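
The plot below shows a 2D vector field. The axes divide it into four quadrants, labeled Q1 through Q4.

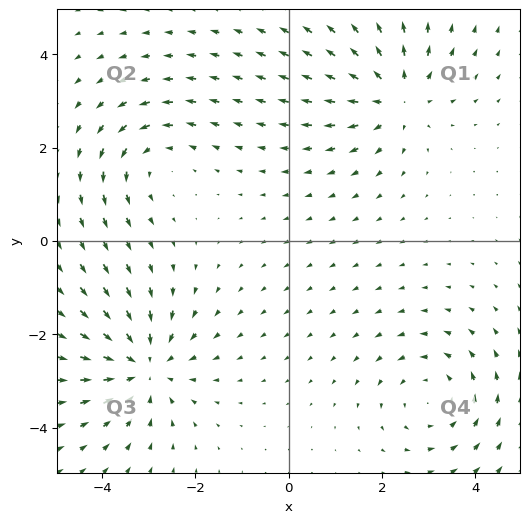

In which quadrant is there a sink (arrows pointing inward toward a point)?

Q3

The sink sits at approximately (-3.1, -2.7), which lies in quadrant Q3. The divergence there is about -4, negative as expected for a sink.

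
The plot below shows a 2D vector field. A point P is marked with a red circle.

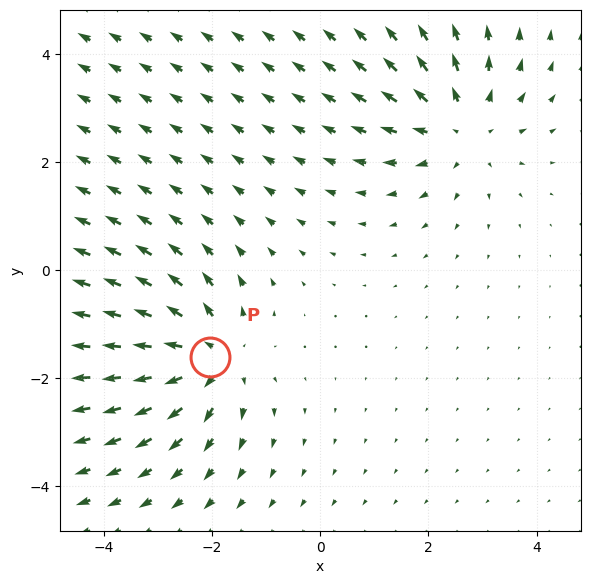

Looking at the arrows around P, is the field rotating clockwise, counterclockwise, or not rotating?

Near P at (-2.0, -1.6) the arrows show no circulation. The curl there is ≈0.

not rotating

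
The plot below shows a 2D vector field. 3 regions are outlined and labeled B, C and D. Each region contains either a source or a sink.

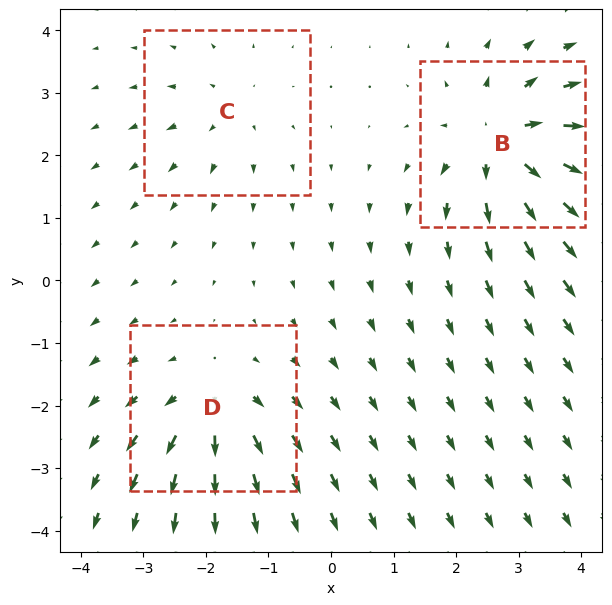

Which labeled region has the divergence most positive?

B

Divergence at each region's feature centre — B: about +6, C: about +2, D: about +4. Region B is most positive.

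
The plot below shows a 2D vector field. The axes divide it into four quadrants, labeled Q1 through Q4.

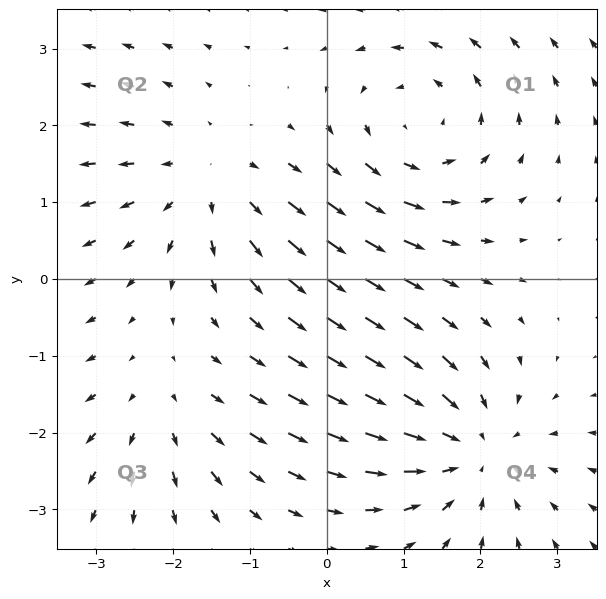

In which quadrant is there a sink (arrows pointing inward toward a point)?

Q4

The sink sits at approximately (1.9, -2.2), which lies in quadrant Q4. The divergence there is about -4, negative as expected for a sink.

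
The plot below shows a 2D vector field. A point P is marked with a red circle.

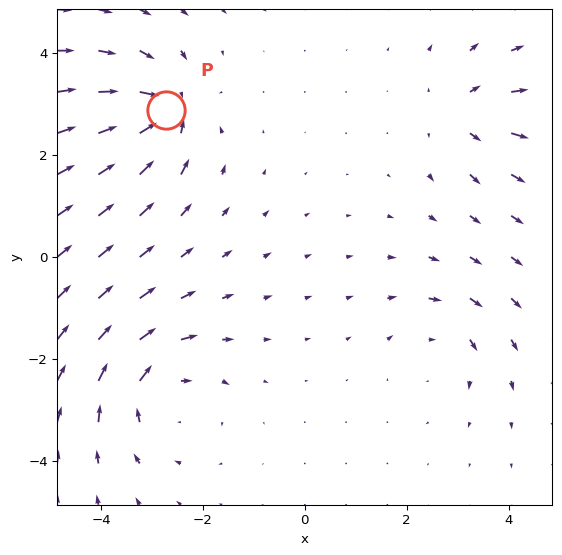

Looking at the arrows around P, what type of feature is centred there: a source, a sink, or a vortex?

sink

At P (-2.7, 2.9) the arrows converge inward. Divergence about -6, curl ≈0 — negative divergence with near-zero curl is a sink.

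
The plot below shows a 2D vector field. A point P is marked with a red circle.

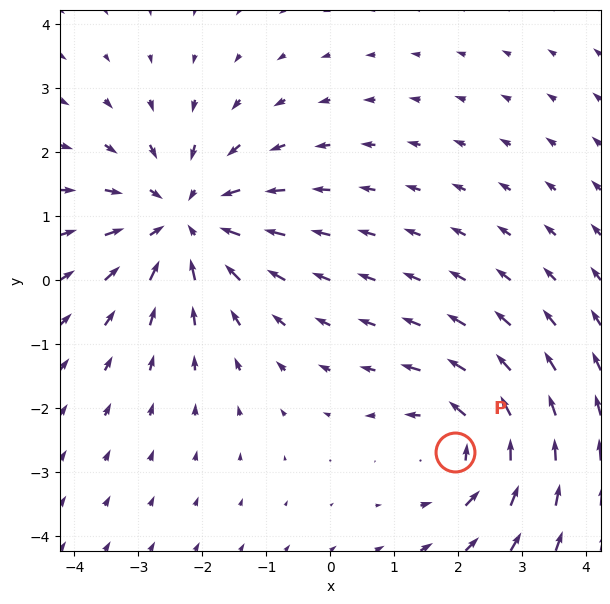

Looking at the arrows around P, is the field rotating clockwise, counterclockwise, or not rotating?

counterclockwise

Near P at (2.0, -2.7) the arrows circulate counterclockwise. The curl (z-component) there is about +3; positive curl means counterclockwise rotation.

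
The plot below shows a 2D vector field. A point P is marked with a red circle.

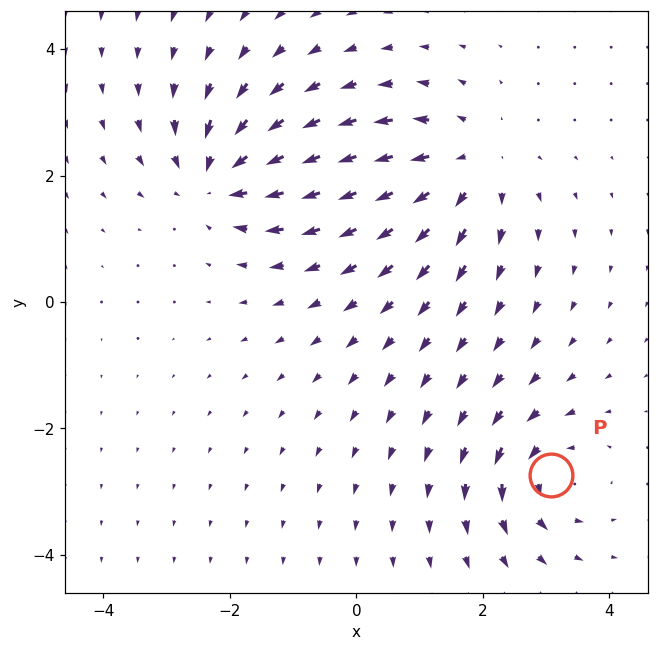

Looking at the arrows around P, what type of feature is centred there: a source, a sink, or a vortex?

At P (3.1, -2.7) the arrows circulate counterclockwise. Divergence ≈0, curl about +5 — near-zero divergence with nonzero curl is a vortex.

vortex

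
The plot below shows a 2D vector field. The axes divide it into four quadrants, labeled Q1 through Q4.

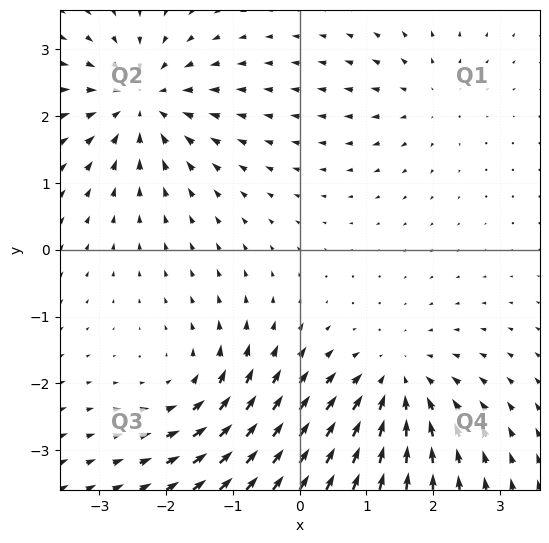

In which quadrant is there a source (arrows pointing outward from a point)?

The source sits at approximately (1.9, 2.3), which lies in quadrant Q1. The divergence there is about +3, positive as expected for a source.

Q1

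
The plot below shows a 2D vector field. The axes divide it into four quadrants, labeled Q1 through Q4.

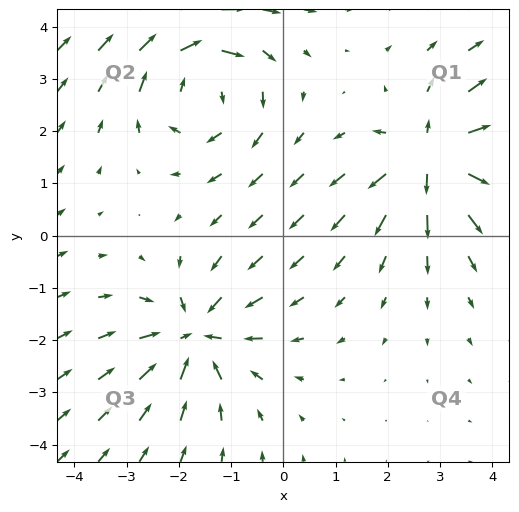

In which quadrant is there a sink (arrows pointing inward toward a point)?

The sink sits at approximately (-1.7, -1.9), which lies in quadrant Q3. The divergence there is about -4, negative as expected for a sink.

Q3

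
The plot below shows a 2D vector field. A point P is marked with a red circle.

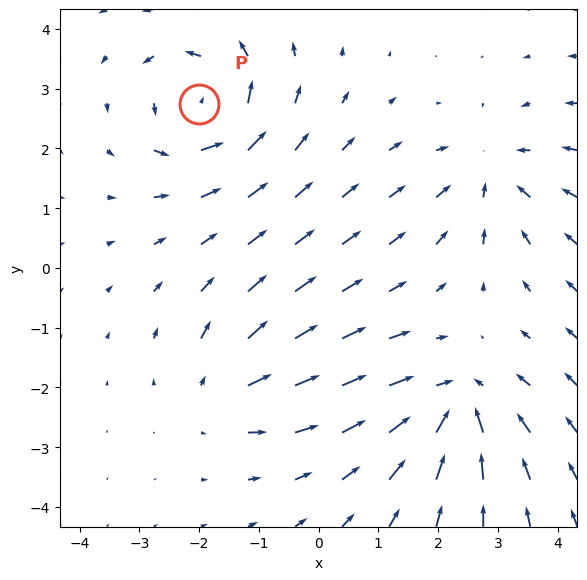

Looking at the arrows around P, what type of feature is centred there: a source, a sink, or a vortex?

At P (-2.0, 2.7) the arrows circulate counterclockwise. Divergence ≈0, curl about +5 — near-zero divergence with nonzero curl is a vortex.

vortex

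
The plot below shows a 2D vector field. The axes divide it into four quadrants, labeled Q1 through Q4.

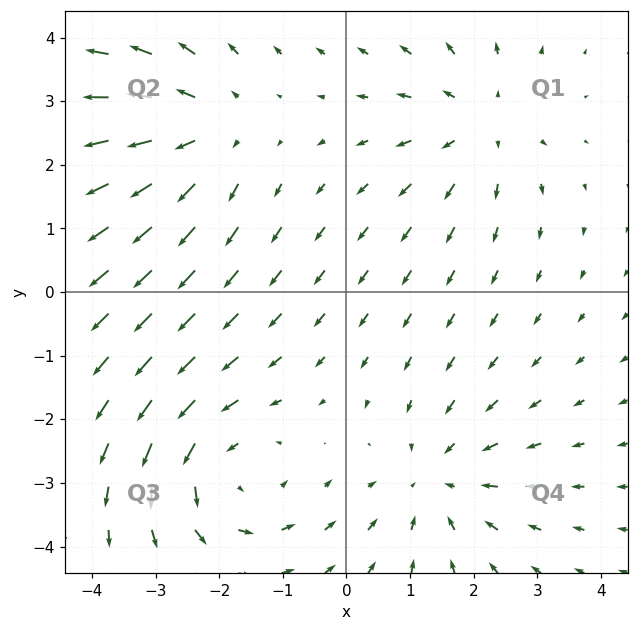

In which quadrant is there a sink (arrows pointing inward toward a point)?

The sink sits at approximately (1.4, -3.0), which lies in quadrant Q4. The divergence there is about -3, negative as expected for a sink.

Q4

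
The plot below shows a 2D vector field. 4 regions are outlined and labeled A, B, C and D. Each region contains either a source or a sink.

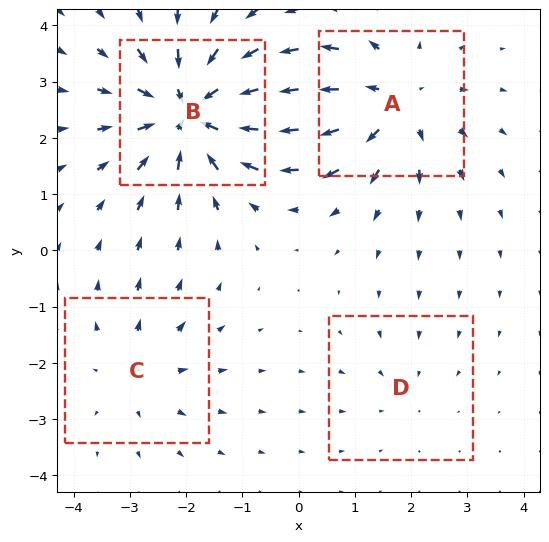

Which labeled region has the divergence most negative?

Divergence at each region's feature centre — A: about +5, B: about -7, C: about +3, D: about -2. Region B is most negative.

B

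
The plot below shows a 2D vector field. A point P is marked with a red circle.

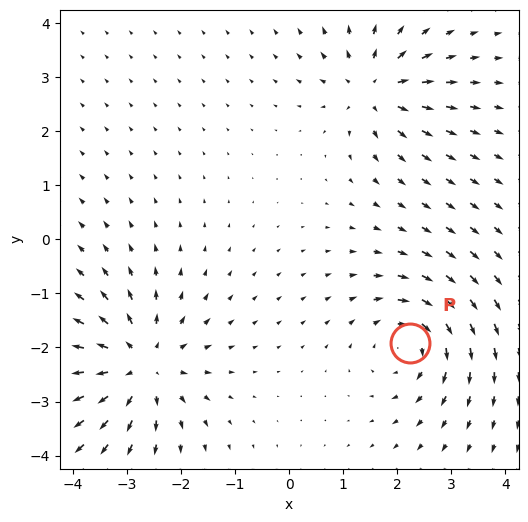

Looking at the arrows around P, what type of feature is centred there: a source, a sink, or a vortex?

vortex

At P (2.2, -1.9) the arrows circulate clockwise. Divergence ≈0, curl about -5 — near-zero divergence with nonzero curl is a vortex.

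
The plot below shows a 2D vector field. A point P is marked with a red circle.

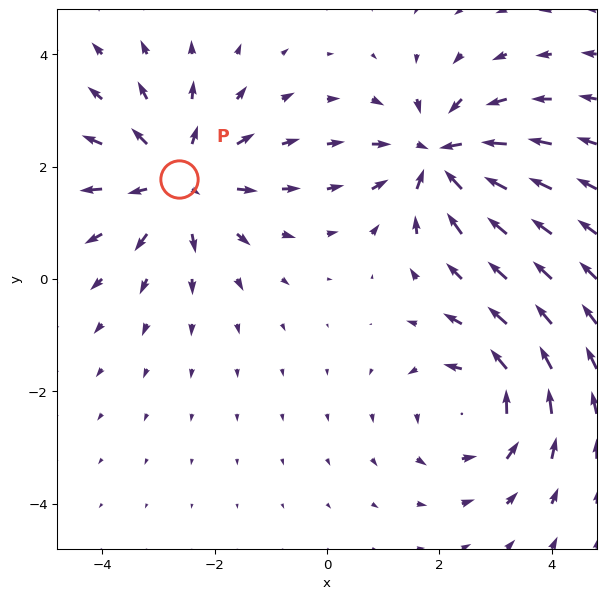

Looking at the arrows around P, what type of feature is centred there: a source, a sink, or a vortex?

source

At P (-2.6, 1.8) the arrows spread outward. Divergence about +4, curl ≈0 — positive divergence with near-zero curl is a source.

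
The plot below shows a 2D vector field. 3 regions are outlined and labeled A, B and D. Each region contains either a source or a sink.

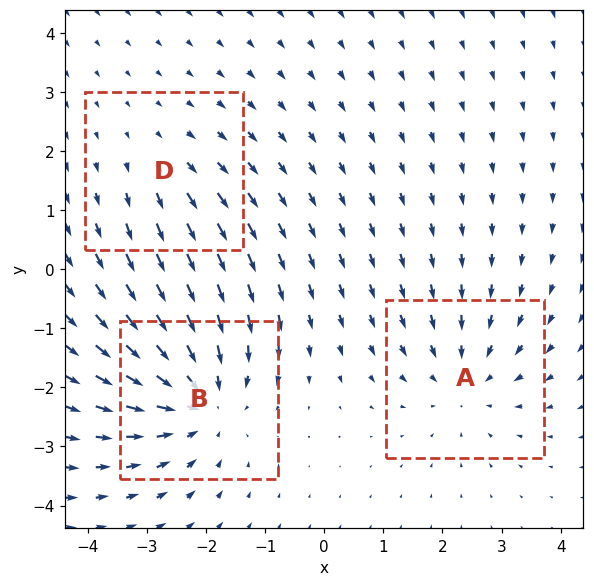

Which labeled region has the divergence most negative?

B

Divergence at each region's feature centre — A: about -3, B: about -4, D: about +2. Region B is most negative.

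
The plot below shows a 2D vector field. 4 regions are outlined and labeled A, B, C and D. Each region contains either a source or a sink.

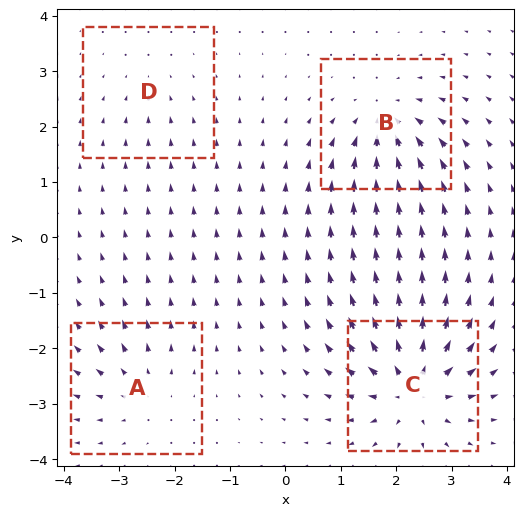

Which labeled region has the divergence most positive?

Divergence at each region's feature centre — A: about +4, B: about -6, C: about +9, D: about -2. Region C is most positive.

C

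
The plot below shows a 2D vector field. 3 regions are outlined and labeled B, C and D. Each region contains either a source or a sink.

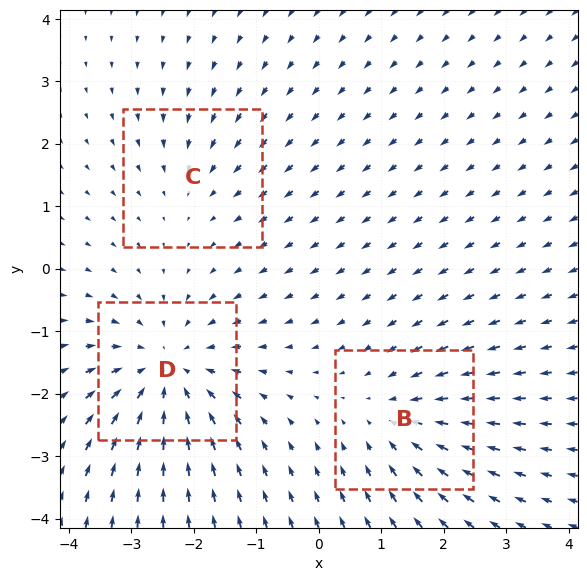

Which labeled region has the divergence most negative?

Divergence at each region's feature centre — B: about -3, C: about -2, D: about -4. Region D is most negative.

D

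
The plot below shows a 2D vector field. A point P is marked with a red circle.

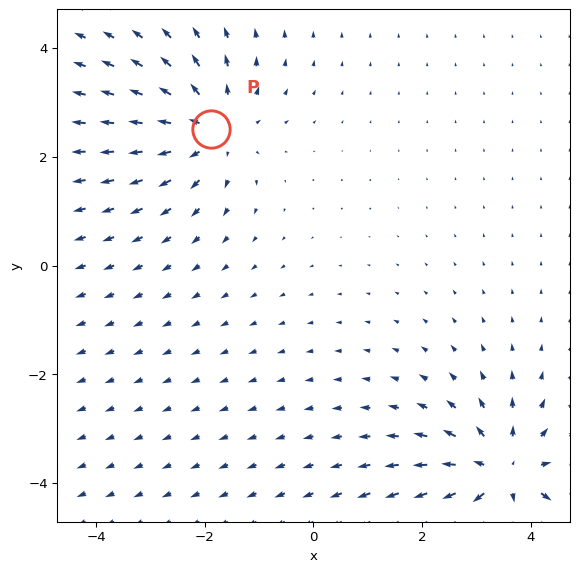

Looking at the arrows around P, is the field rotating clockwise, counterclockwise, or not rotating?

Near P at (-1.9, 2.5) the arrows show no circulation. The curl there is ≈0.

not rotating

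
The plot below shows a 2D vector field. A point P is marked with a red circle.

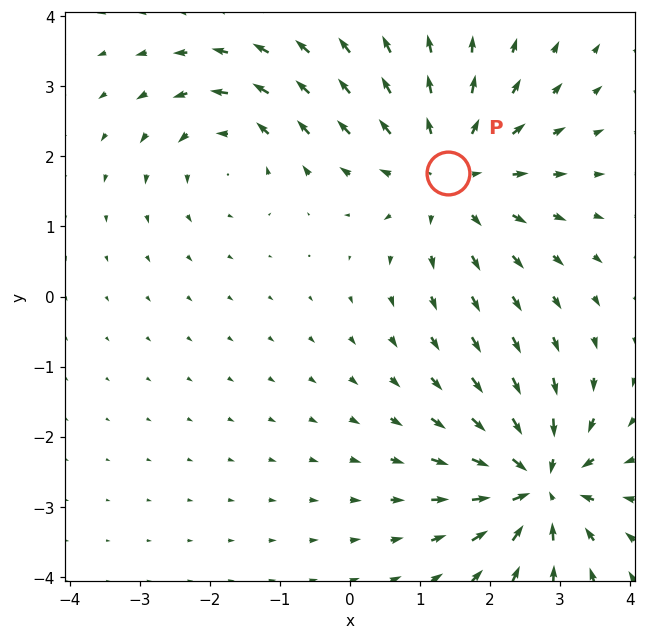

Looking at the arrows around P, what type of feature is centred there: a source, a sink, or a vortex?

source

At P (1.4, 1.8) the arrows spread outward. Divergence about +4, curl ≈0 — positive divergence with near-zero curl is a source.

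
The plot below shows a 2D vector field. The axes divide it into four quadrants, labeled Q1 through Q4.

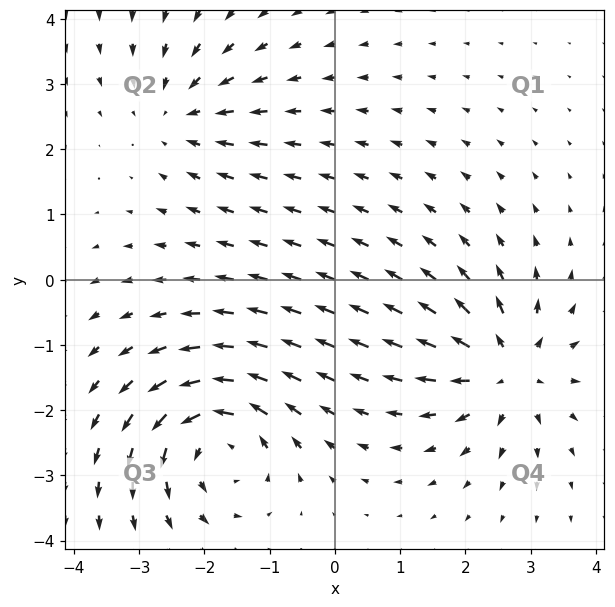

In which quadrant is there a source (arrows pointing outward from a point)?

Q4

The source sits at approximately (2.6, -1.4), which lies in quadrant Q4. The divergence there is about +5, positive as expected for a source.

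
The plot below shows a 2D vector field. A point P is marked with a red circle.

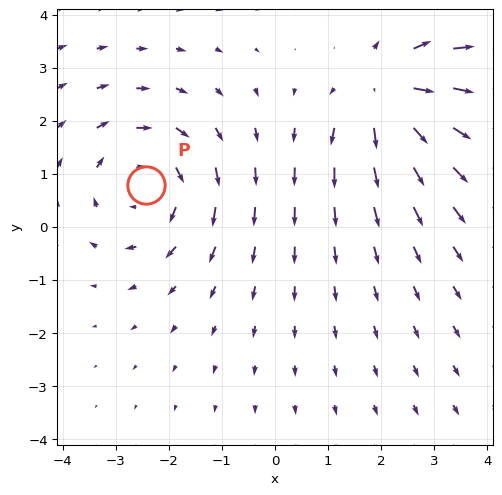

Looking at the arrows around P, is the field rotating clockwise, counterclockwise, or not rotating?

clockwise

Near P at (-2.4, 0.8) the arrows circulate clockwise. The curl (z-component) there is about -2; negative curl means clockwise rotation.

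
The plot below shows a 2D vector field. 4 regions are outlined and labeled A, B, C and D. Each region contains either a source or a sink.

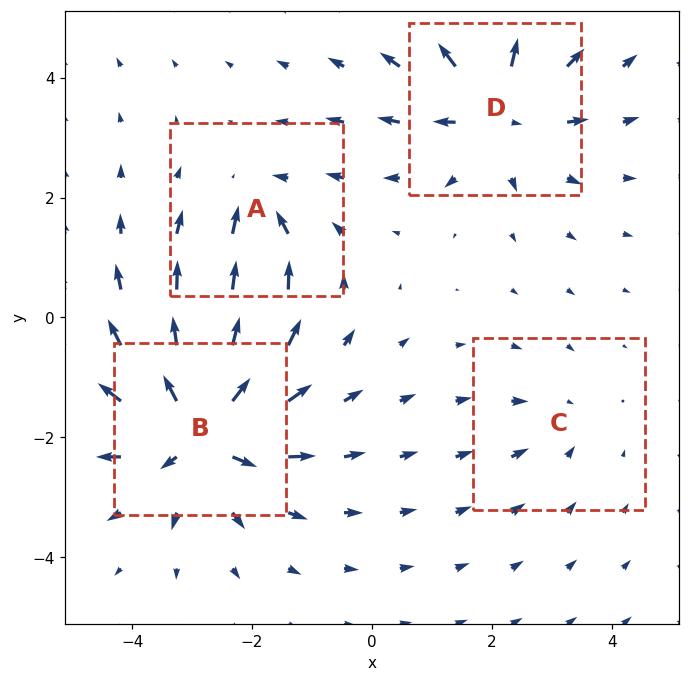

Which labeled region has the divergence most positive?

B

Divergence at each region's feature centre — A: about -4, B: about +7, C: about -2, D: about +5. Region B is most positive.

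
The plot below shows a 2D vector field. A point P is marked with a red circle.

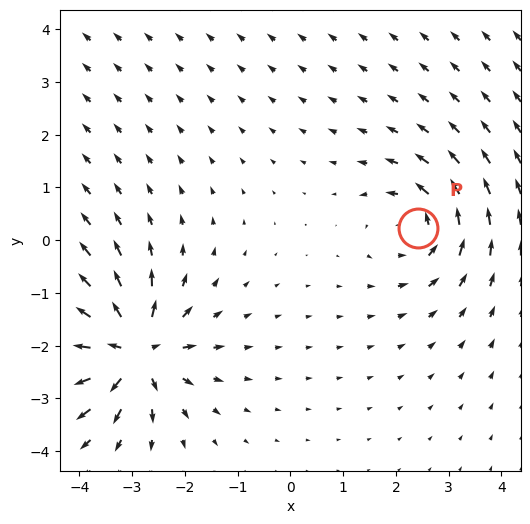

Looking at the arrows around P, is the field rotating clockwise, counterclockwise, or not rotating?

counterclockwise

Near P at (2.4, 0.2) the arrows circulate counterclockwise. The curl (z-component) there is about +3; positive curl means counterclockwise rotation.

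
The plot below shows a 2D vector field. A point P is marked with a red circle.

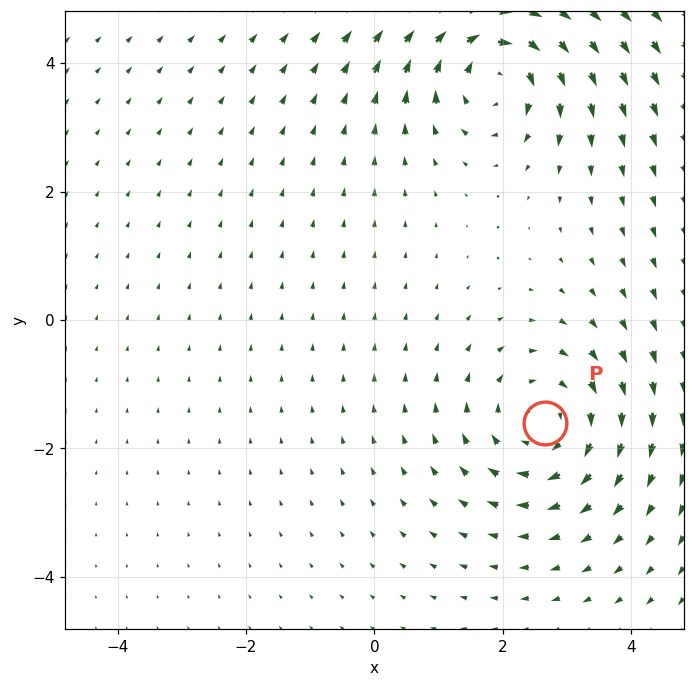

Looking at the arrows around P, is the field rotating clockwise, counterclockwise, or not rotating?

Near P at (2.7, -1.6) the arrows circulate clockwise. The curl (z-component) there is about -3; negative curl means clockwise rotation.

clockwise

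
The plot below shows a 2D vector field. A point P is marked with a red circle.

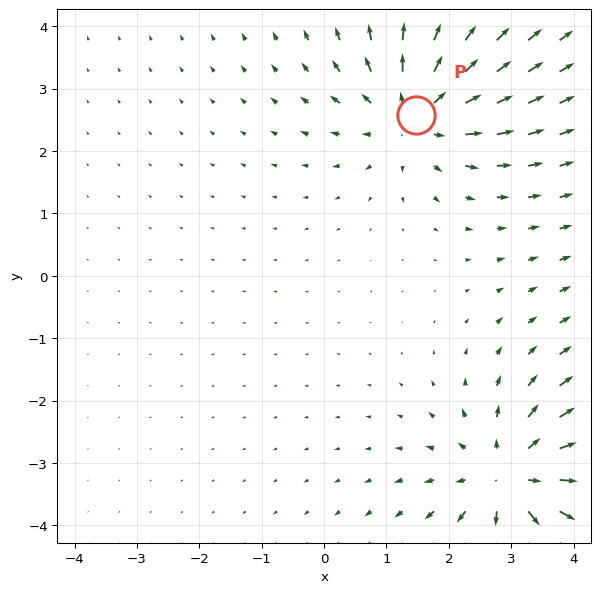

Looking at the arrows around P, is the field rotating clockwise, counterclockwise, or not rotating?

not rotating

Near P at (1.5, 2.6) the arrows show no circulation. The curl there is ≈0.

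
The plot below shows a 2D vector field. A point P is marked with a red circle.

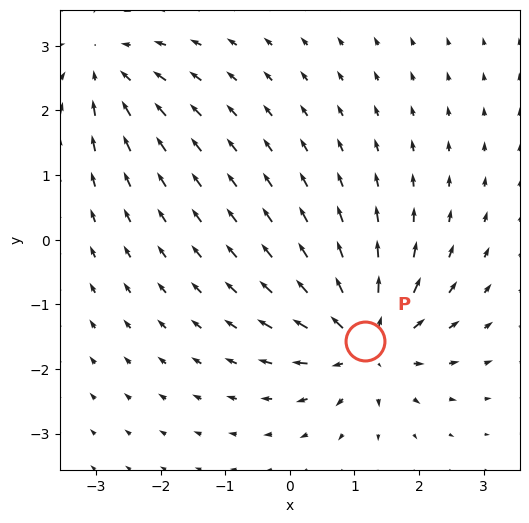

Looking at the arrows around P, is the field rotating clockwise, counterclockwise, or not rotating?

Near P at (1.2, -1.6) the arrows show no circulation. The curl there is ≈0.

not rotating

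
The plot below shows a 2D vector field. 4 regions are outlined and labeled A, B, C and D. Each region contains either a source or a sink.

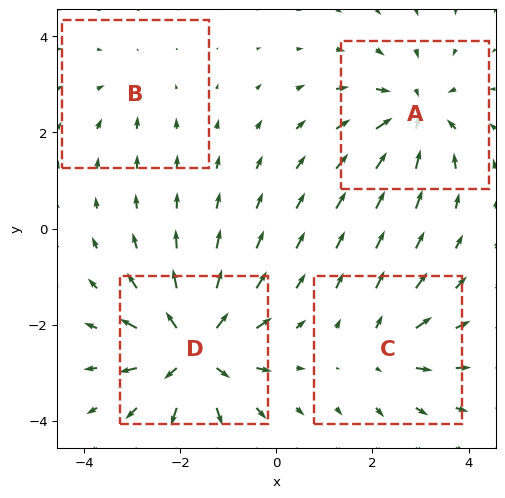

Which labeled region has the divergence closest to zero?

Divergence at each region's feature centre — A: about -5, B: about -2, C: about +4, D: about +8. Region B is closest to zero.

B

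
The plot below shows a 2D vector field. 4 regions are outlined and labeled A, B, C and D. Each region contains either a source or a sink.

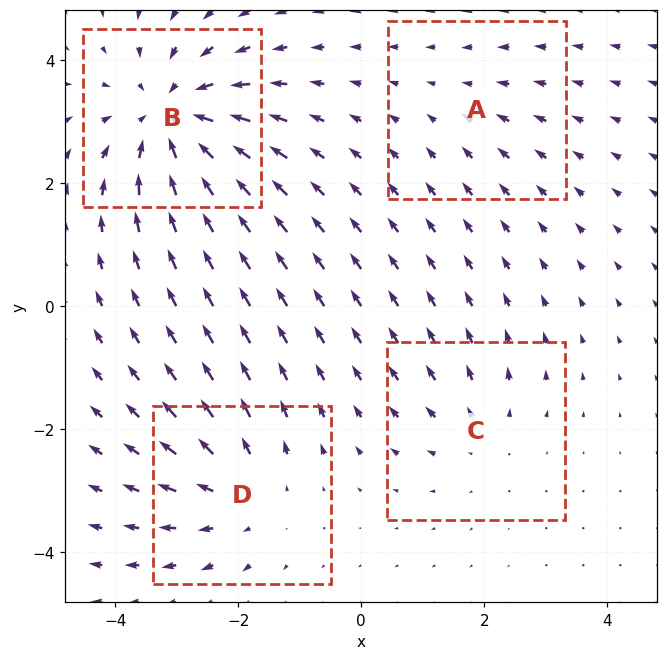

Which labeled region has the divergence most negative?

Divergence at each region's feature centre — A: about -2, B: about -6, C: about +3, D: about +4. Region B is most negative.

B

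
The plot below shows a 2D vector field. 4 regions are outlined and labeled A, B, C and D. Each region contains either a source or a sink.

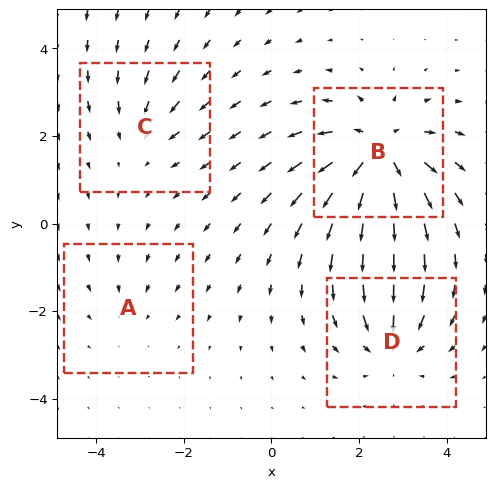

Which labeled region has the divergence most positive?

B

Divergence at each region's feature centre — A: about -2, B: about +7, C: about -3, D: about -5. Region B is most positive.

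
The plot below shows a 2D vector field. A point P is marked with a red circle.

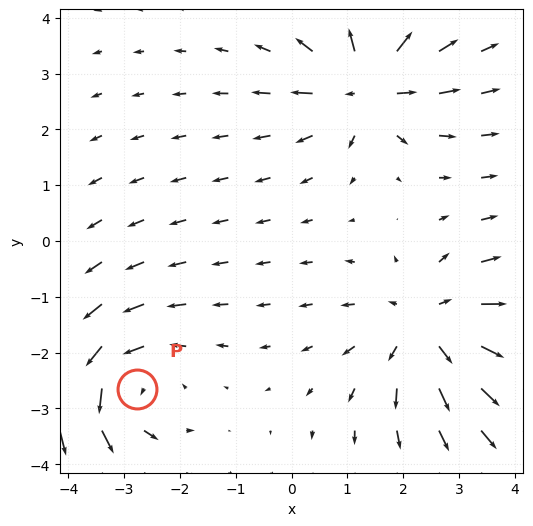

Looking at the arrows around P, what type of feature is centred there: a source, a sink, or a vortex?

vortex

At P (-2.8, -2.7) the arrows circulate counterclockwise. Divergence ≈0, curl about +3 — near-zero divergence with nonzero curl is a vortex.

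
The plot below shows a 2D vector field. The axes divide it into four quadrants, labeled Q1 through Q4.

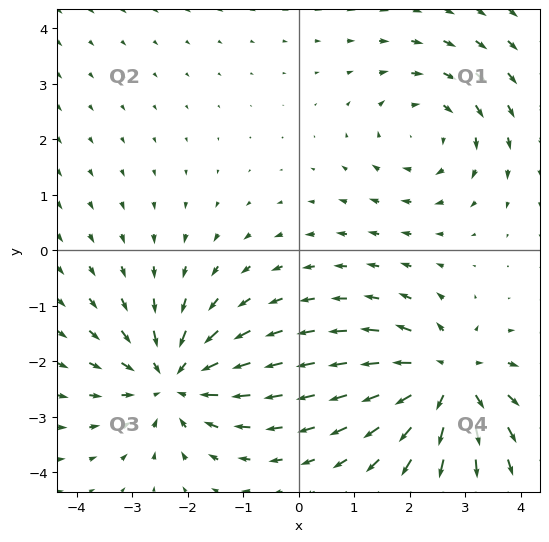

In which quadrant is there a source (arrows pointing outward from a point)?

Q4

The source sits at approximately (2.7, -2.3), which lies in quadrant Q4. The divergence there is about +5, positive as expected for a source.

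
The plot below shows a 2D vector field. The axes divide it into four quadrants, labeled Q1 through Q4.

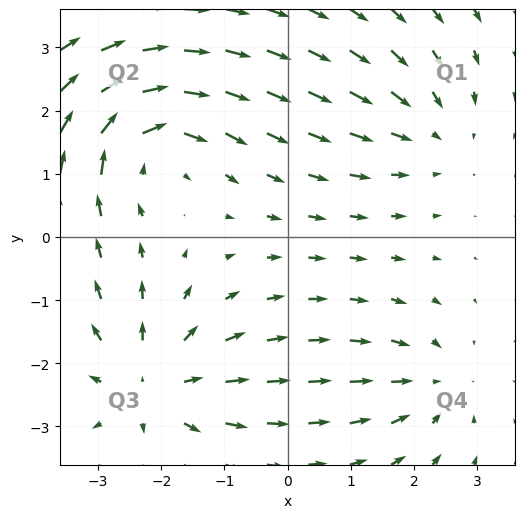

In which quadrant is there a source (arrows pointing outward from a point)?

The source sits at approximately (-2.2, -2.4), which lies in quadrant Q3. The divergence there is about +4, positive as expected for a source.

Q3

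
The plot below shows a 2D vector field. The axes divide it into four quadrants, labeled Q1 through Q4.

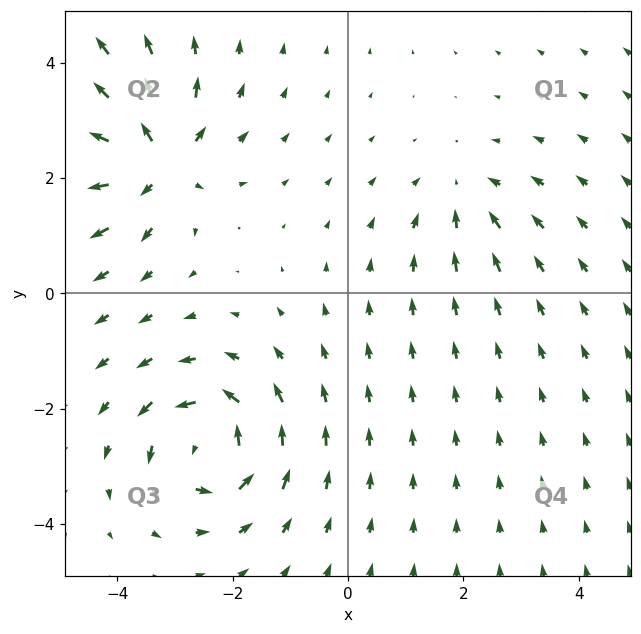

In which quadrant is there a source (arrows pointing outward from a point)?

Q2

The source sits at approximately (-3.3, 2.3), which lies in quadrant Q2. The divergence there is about +6, positive as expected for a source.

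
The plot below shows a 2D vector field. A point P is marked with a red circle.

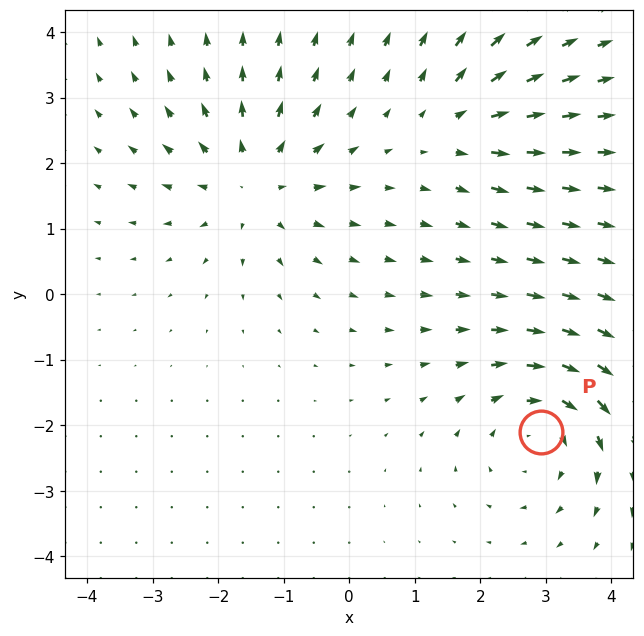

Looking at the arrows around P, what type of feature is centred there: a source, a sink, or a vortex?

vortex

At P (2.9, -2.1) the arrows circulate clockwise. Divergence ≈0, curl about -4 — near-zero divergence with nonzero curl is a vortex.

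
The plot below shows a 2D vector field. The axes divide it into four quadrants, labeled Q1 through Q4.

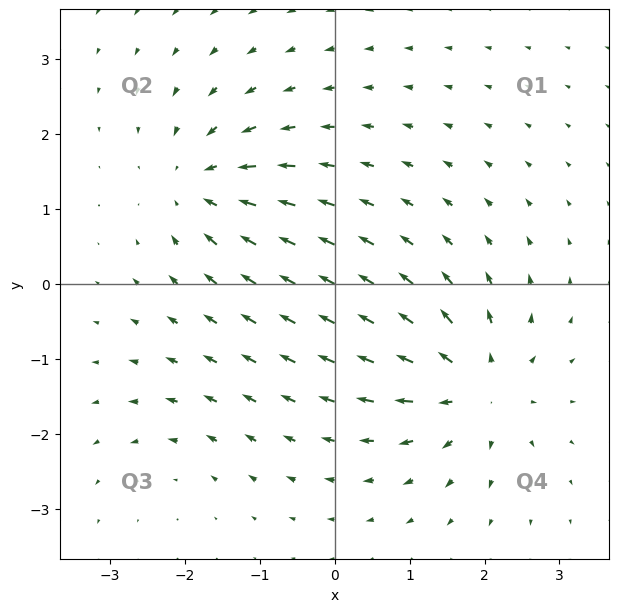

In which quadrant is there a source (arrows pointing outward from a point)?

The source sits at approximately (1.9, -1.4), which lies in quadrant Q4. The divergence there is about +6, positive as expected for a source.

Q4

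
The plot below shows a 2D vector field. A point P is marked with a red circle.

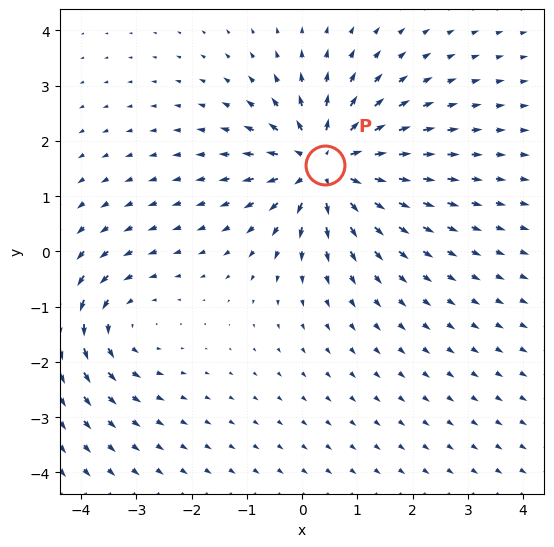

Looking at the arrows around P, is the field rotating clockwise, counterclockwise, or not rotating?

Near P at (0.4, 1.6) the arrows show no circulation. The curl there is ≈0.

not rotating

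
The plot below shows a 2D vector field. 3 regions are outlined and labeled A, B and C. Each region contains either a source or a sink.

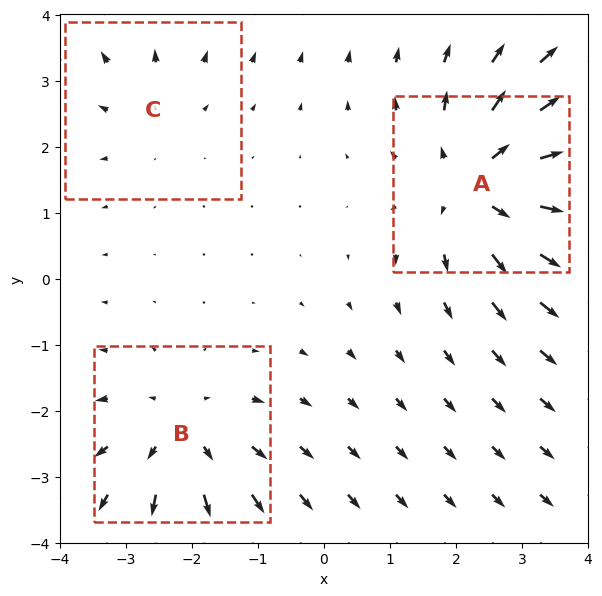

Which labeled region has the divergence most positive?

Divergence at each region's feature centre — A: about +5, B: about +3, C: about +2. Region A is most positive.

A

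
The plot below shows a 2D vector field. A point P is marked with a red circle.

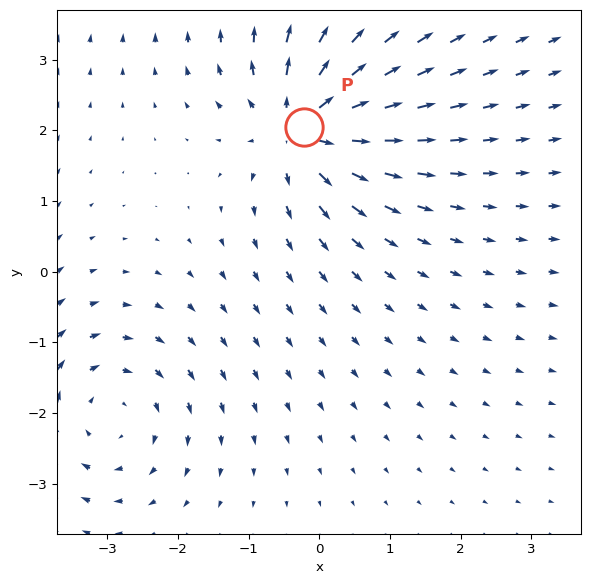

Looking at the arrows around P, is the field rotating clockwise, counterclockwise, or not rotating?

Near P at (-0.2, 2.0) the arrows show no circulation. The curl there is ≈0.

not rotating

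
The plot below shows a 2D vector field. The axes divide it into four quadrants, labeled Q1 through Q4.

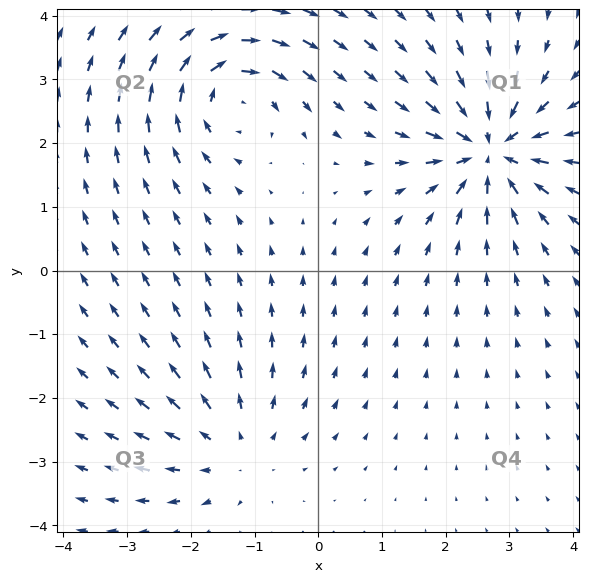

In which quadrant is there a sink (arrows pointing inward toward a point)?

The sink sits at approximately (2.7, 1.9), which lies in quadrant Q1. The divergence there is about -6, negative as expected for a sink.

Q1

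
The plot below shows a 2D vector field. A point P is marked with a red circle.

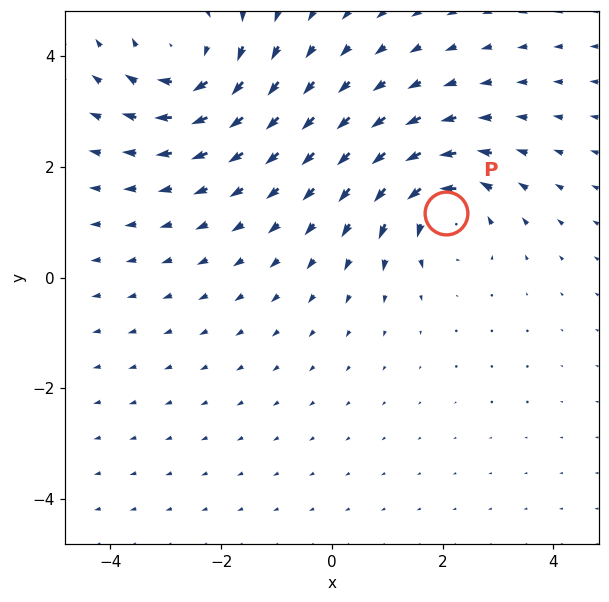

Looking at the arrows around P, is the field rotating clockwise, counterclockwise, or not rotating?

Near P at (2.1, 1.2) the arrows circulate counterclockwise. The curl (z-component) there is about +5; positive curl means counterclockwise rotation.

counterclockwise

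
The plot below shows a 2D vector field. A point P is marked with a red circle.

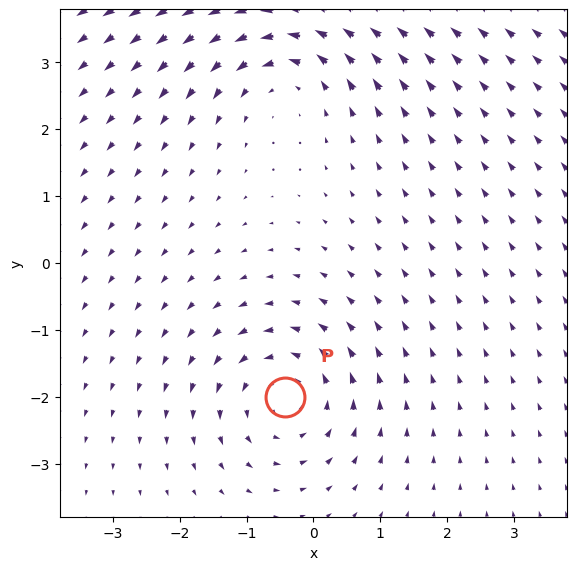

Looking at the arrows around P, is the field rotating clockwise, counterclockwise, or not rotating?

counterclockwise

Near P at (-0.4, -2.0) the arrows circulate counterclockwise. The curl (z-component) there is about +4; positive curl means counterclockwise rotation.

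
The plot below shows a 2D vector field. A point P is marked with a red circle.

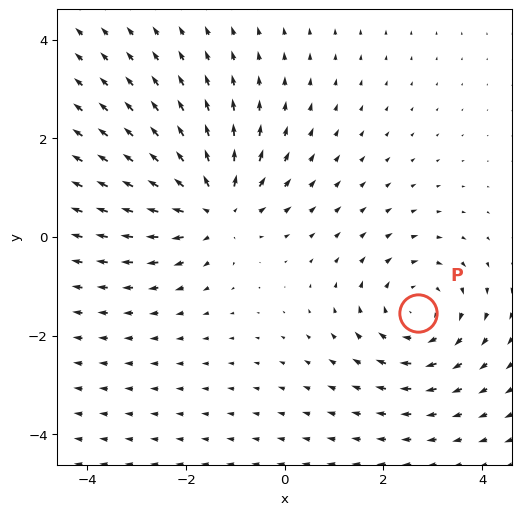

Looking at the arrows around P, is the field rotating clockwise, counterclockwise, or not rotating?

clockwise

Near P at (2.7, -1.5) the arrows circulate clockwise. The curl (z-component) there is about -3; negative curl means clockwise rotation.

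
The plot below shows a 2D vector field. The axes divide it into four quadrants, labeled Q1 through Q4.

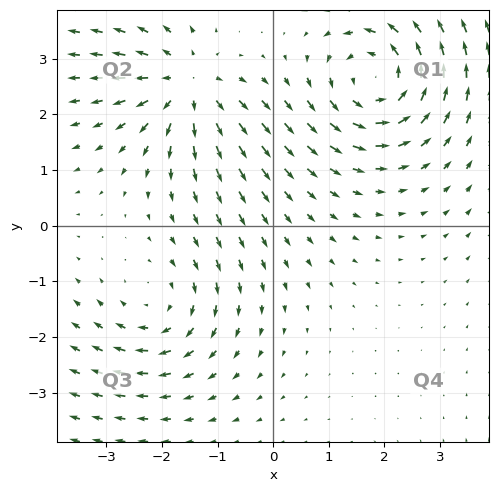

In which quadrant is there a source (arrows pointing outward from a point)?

The source sits at approximately (-1.6, 2.5), which lies in quadrant Q2. The divergence there is about +4, positive as expected for a source.

Q2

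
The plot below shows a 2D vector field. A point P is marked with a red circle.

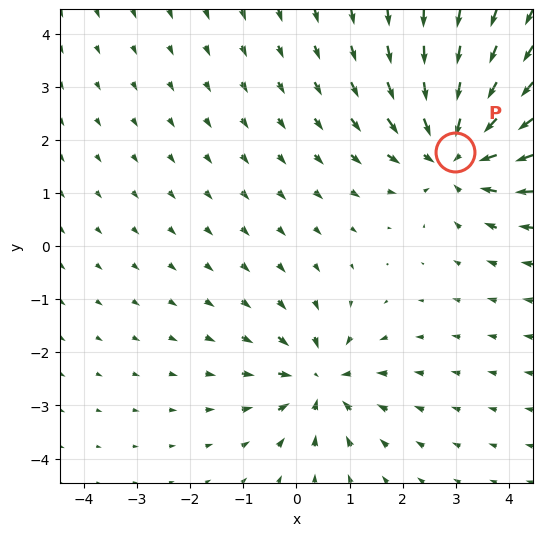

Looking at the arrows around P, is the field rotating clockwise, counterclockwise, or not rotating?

not rotating

Near P at (3.0, 1.8) the arrows show no circulation. The curl there is ≈0.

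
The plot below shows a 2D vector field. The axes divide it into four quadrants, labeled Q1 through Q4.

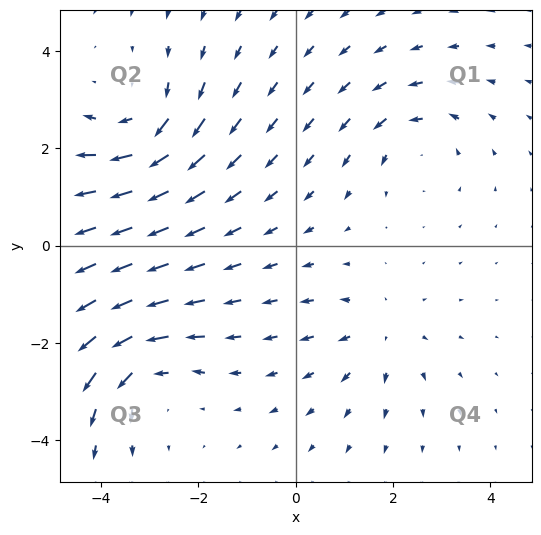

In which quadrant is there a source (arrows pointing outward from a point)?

The source sits at approximately (1.7, -1.8), which lies in quadrant Q4. The divergence there is about +3, positive as expected for a source.

Q4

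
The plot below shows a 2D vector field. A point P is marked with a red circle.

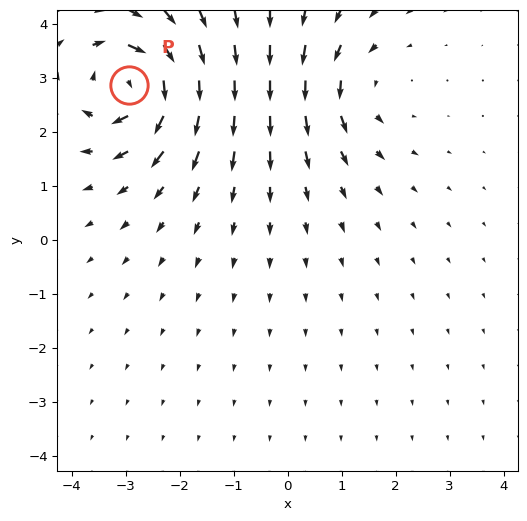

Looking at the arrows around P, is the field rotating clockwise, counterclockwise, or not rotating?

clockwise

Near P at (-2.9, 2.9) the arrows circulate clockwise. The curl (z-component) there is about -7; negative curl means clockwise rotation.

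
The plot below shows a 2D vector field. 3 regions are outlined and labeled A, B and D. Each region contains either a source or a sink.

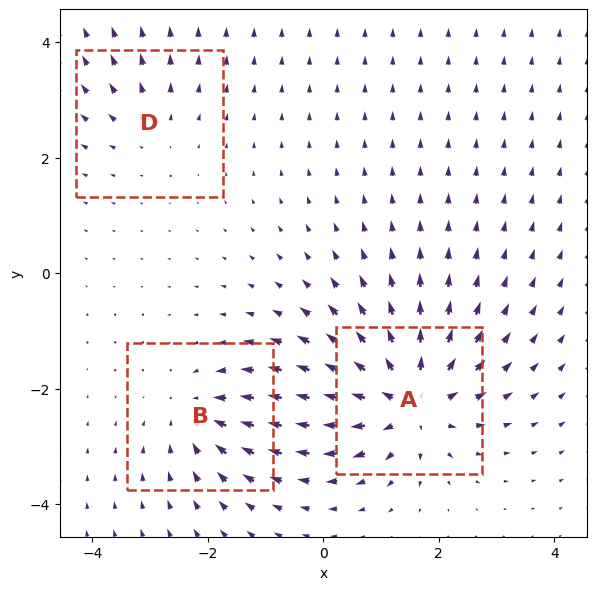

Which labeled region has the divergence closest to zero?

D

Divergence at each region's feature centre — A: about +6, B: about -3, D: about +2. Region D is closest to zero.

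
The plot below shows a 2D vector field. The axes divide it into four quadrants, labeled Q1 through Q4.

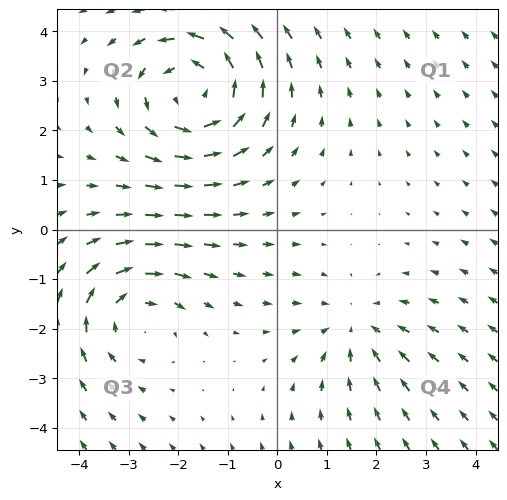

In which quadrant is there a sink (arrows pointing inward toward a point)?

Q4

The sink sits at approximately (1.6, -2.0), which lies in quadrant Q4. The divergence there is about -2, negative as expected for a sink.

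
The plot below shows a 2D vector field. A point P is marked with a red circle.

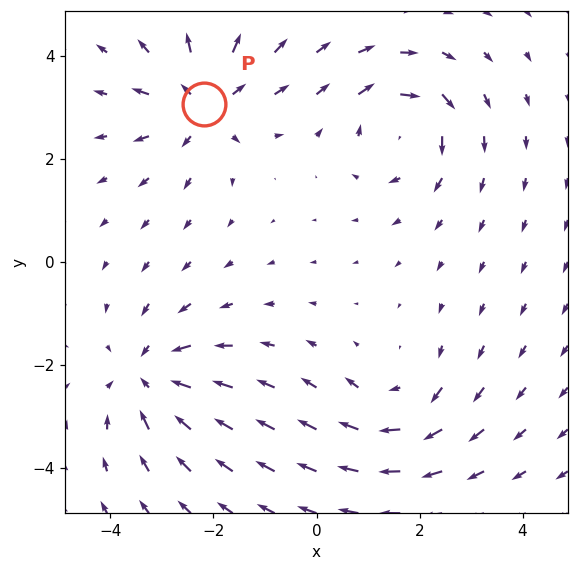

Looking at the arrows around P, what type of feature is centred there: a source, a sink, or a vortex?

At P (-2.2, 3.1) the arrows spread outward. Divergence about +5, curl ≈0 — positive divergence with near-zero curl is a source.

source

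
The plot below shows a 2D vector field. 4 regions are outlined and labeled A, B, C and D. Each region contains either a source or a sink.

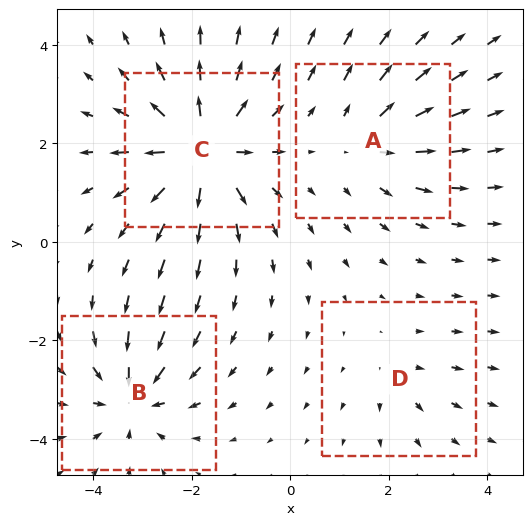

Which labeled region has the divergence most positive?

Divergence at each region's feature centre — A: about +4, B: about -5, C: about +8, D: about +2. Region C is most positive.

C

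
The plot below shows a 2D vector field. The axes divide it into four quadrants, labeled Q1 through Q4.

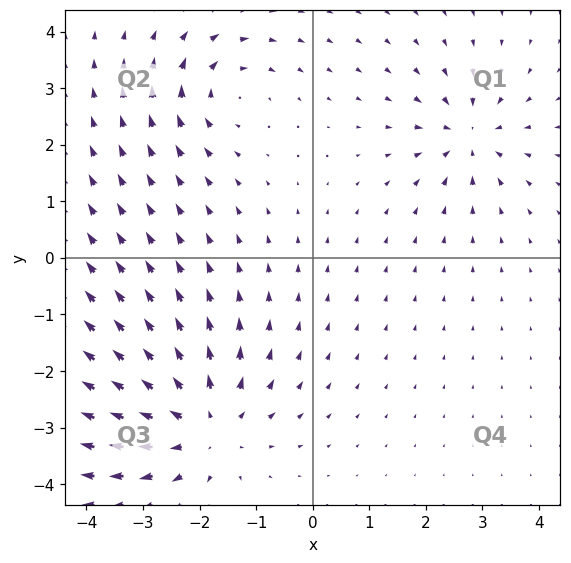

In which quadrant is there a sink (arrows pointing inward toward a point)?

The sink sits at approximately (2.8, 2.2), which lies in quadrant Q1. The divergence there is about -4, negative as expected for a sink.

Q1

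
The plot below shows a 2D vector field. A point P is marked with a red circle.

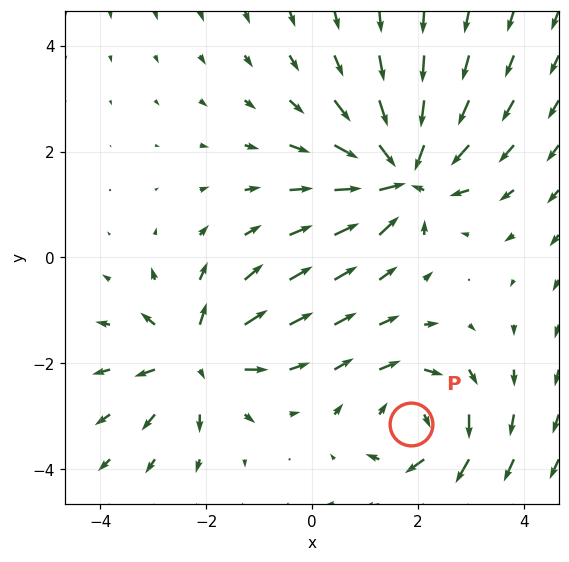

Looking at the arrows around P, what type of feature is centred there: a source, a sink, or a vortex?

vortex

At P (1.9, -3.2) the arrows circulate clockwise. Divergence ≈0, curl about -3 — near-zero divergence with nonzero curl is a vortex.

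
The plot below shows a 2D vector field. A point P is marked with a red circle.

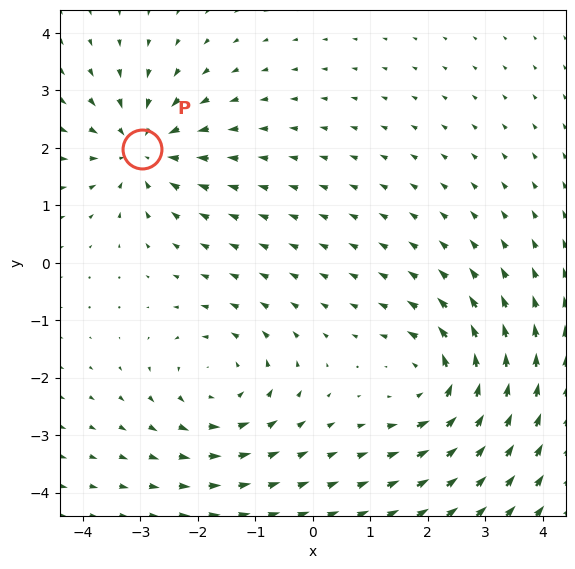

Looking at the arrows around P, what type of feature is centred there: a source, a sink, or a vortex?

At P (-3.0, 2.0) the arrows converge inward. Divergence about -6, curl ≈0 — negative divergence with near-zero curl is a sink.

sink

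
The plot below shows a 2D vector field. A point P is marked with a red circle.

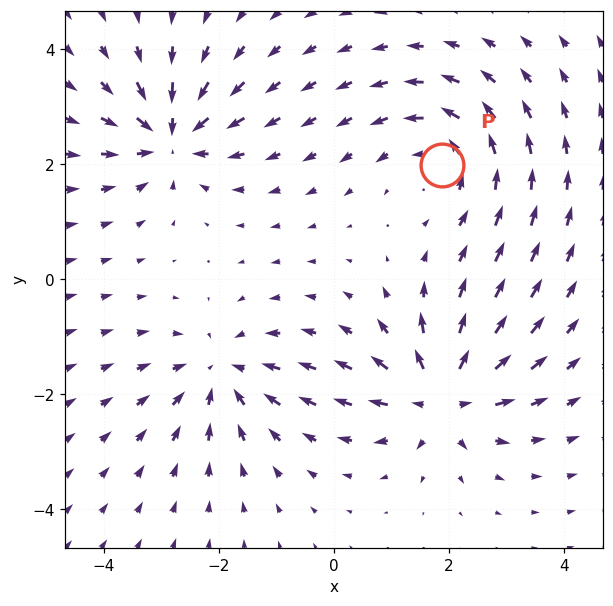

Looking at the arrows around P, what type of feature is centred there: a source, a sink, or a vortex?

vortex

At P (1.9, 2.0) the arrows circulate counterclockwise. Divergence ≈0, curl about +4 — near-zero divergence with nonzero curl is a vortex.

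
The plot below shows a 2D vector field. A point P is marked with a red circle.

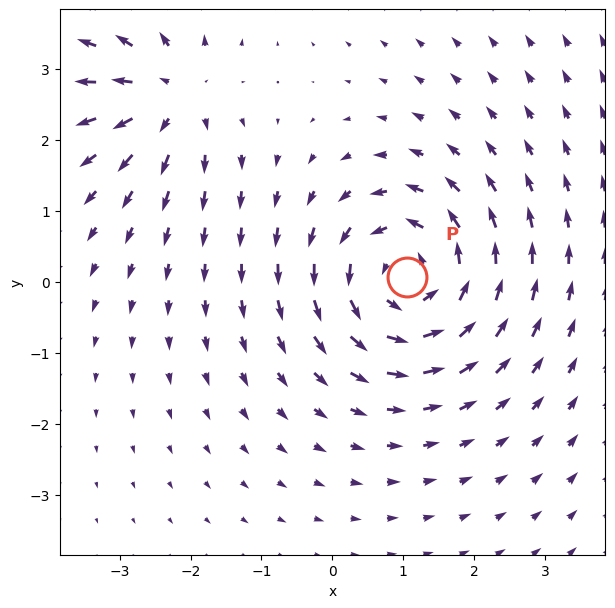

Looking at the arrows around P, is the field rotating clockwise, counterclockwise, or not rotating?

counterclockwise

Near P at (1.1, 0.1) the arrows circulate counterclockwise. The curl (z-component) there is about +5; positive curl means counterclockwise rotation.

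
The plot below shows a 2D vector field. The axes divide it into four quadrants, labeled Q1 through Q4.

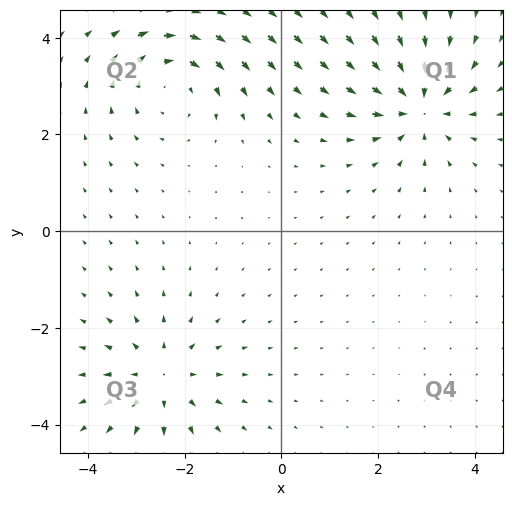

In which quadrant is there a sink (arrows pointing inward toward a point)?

Q1

The sink sits at approximately (2.8, 2.6), which lies in quadrant Q1. The divergence there is about -6, negative as expected for a sink.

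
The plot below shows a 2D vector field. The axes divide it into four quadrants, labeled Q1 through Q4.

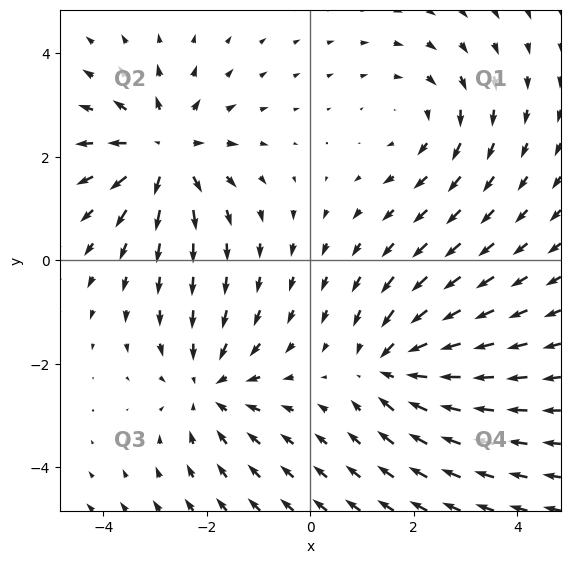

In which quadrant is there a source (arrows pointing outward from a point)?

Q2

The source sits at approximately (-2.8, 2.1), which lies in quadrant Q2. The divergence there is about +6, positive as expected for a source.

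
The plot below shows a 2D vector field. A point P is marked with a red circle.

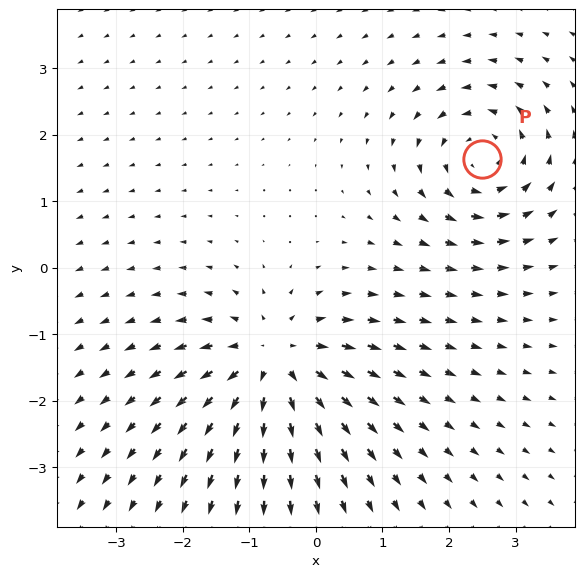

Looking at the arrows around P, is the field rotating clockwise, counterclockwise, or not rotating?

counterclockwise

Near P at (2.5, 1.6) the arrows circulate counterclockwise. The curl (z-component) there is about +4; positive curl means counterclockwise rotation.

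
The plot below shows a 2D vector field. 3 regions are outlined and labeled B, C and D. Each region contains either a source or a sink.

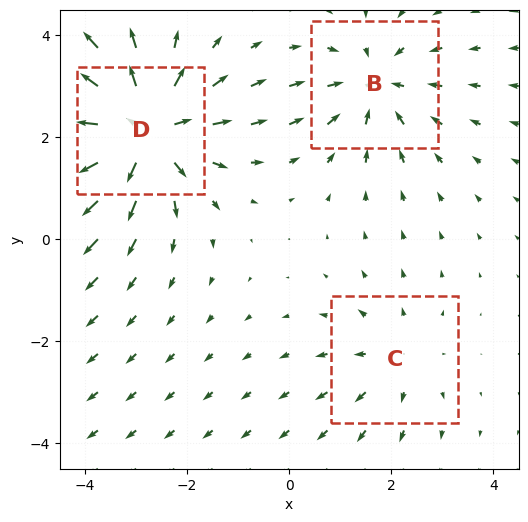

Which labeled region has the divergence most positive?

Divergence at each region's feature centre — B: about -3, C: about +2, D: about +5. Region D is most positive.

D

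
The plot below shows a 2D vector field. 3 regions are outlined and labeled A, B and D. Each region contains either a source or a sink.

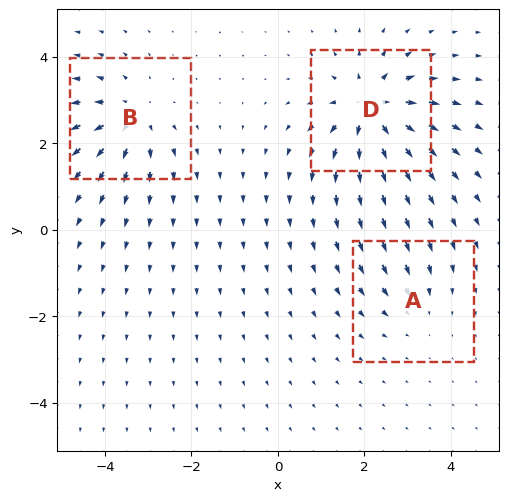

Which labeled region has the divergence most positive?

D

Divergence at each region's feature centre — A: about -2, B: about +4, D: about +6. Region D is most positive.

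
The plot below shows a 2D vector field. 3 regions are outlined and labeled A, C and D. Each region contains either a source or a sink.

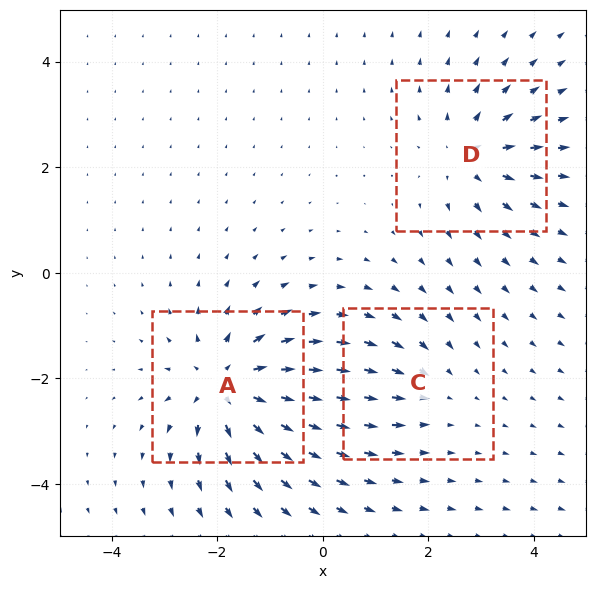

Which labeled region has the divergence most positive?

Divergence at each region's feature centre — A: about +5, C: about -2, D: about +3. Region A is most positive.

A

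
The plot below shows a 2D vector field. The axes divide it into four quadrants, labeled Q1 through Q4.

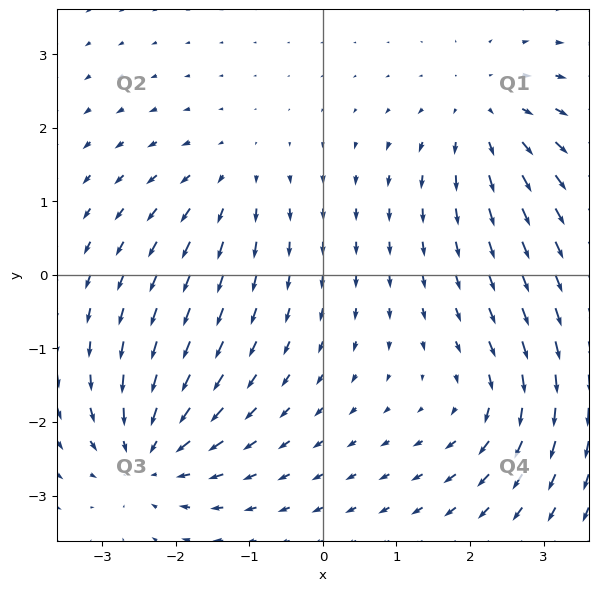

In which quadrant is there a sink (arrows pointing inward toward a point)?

The sink sits at approximately (-2.4, -2.4), which lies in quadrant Q3. The divergence there is about -5, negative as expected for a sink.

Q3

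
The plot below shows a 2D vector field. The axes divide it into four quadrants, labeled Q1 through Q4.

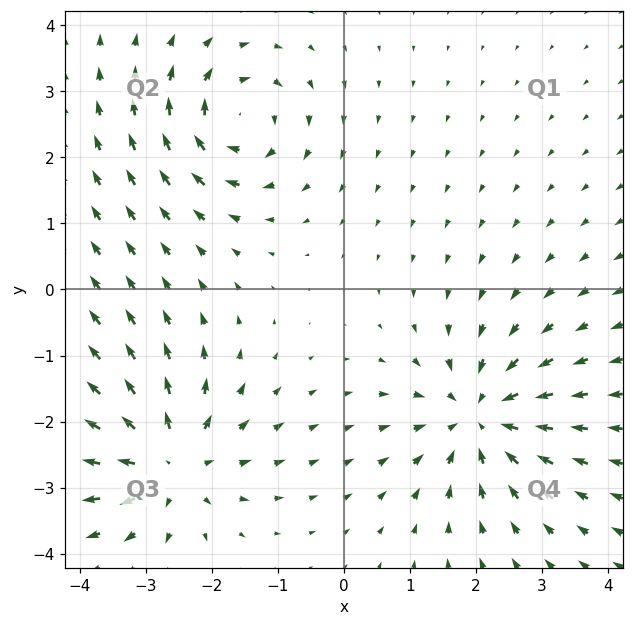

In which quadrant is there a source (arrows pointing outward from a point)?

The source sits at approximately (-2.6, -2.6), which lies in quadrant Q3. The divergence there is about +4, positive as expected for a source.

Q3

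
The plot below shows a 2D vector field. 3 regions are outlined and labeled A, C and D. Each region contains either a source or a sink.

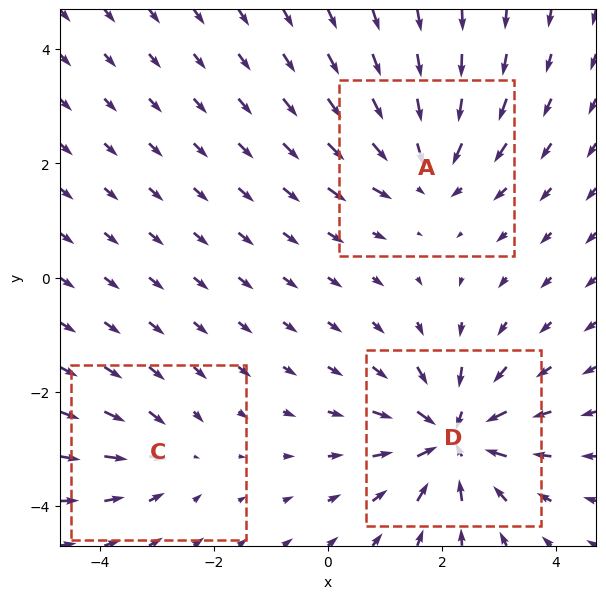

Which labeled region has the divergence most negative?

D

Divergence at each region's feature centre — A: about -4, C: about -2, D: about -5. Region D is most negative.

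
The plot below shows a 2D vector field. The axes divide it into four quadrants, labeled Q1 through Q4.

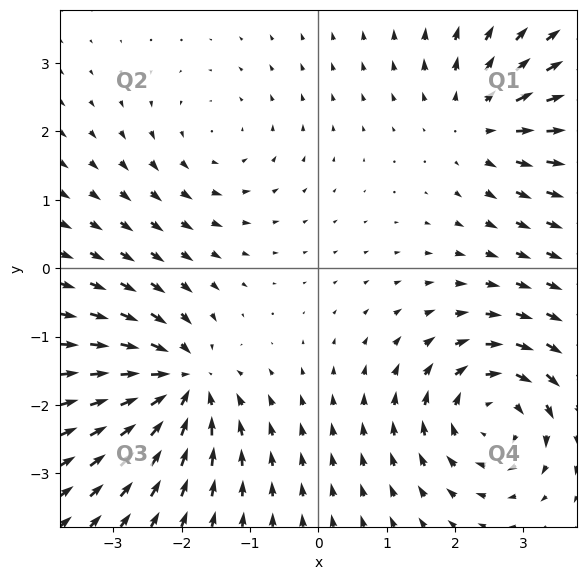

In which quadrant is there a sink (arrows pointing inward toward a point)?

The sink sits at approximately (-2.0, -1.7), which lies in quadrant Q3. The divergence there is about -6, negative as expected for a sink.

Q3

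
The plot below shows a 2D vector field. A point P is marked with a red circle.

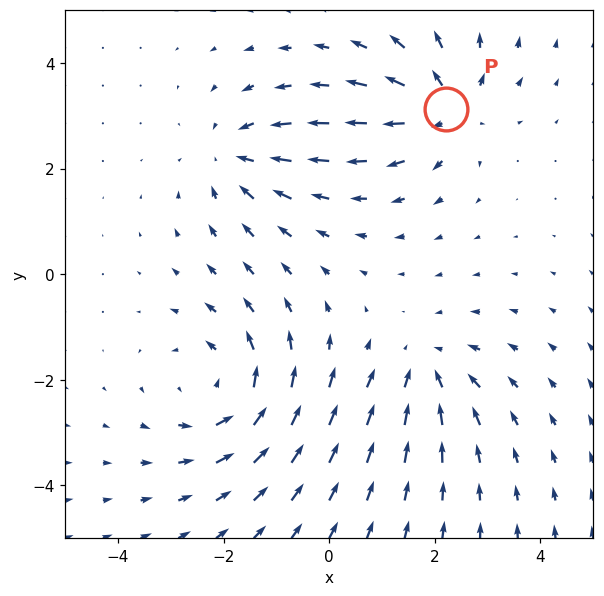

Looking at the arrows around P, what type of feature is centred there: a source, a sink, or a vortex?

At P (2.2, 3.1) the arrows spread outward. Divergence about +5, curl ≈0 — positive divergence with near-zero curl is a source.

source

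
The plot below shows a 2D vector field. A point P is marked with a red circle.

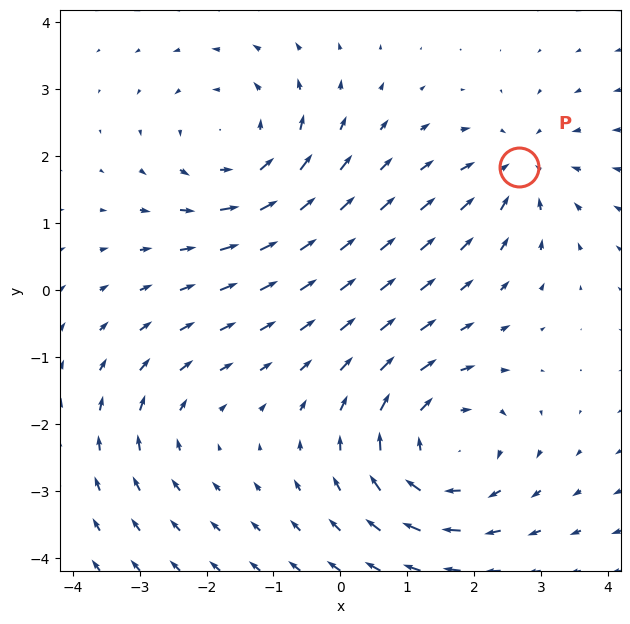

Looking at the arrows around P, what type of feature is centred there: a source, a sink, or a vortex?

sink

At P (2.7, 1.8) the arrows converge inward. Divergence about -4, curl ≈0 — negative divergence with near-zero curl is a sink.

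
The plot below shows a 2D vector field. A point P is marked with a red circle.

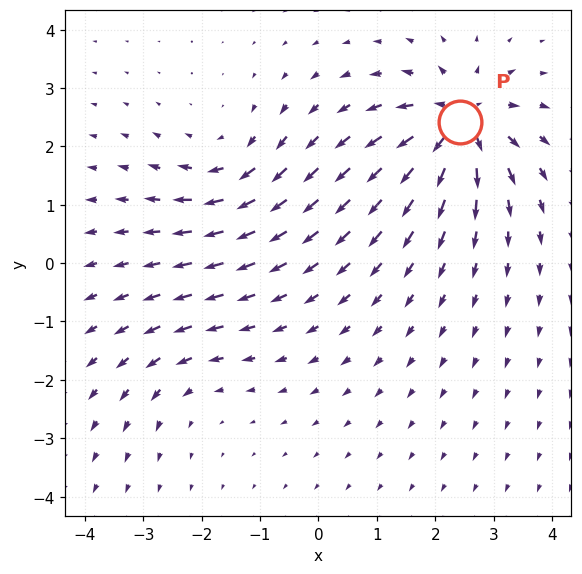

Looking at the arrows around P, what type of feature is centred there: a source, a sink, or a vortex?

At P (2.4, 2.4) the arrows spread outward. Divergence about +7, curl ≈0 — positive divergence with near-zero curl is a source.

source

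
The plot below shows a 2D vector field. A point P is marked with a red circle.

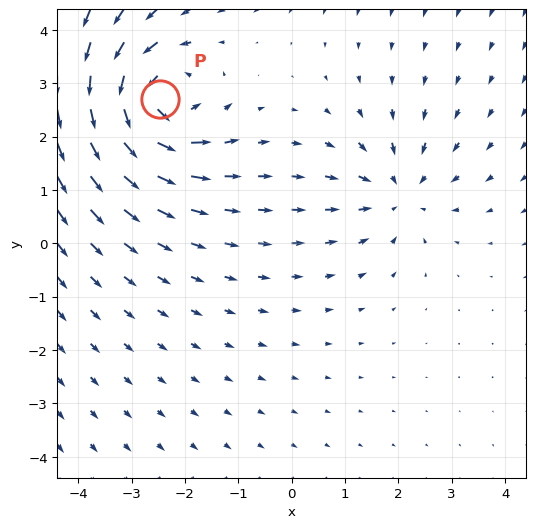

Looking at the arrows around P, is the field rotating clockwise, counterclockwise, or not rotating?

counterclockwise

Near P at (-2.5, 2.7) the arrows circulate counterclockwise. The curl (z-component) there is about +5; positive curl means counterclockwise rotation.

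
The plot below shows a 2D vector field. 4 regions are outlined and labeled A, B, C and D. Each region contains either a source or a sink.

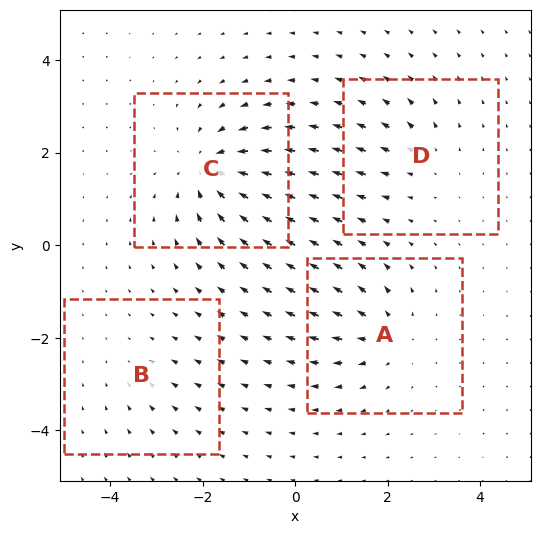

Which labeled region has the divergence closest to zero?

B

Divergence at each region's feature centre — A: about +5, B: about -2, C: about -7, D: about +3. Region B is closest to zero.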